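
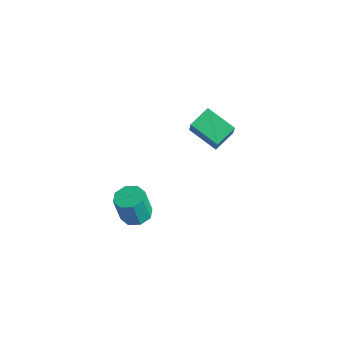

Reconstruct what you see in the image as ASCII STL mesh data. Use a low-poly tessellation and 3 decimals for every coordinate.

solid 
facet normal 0.067 0.212 -0.975
outer loop
vertex 1.645 -2.765 -3.355
vertex 0.951 -3.078 -3.471
vertex 1.208 -2.373 -3.3
endloop
endfacet
facet normal 0.668 0.716 0.202
outer loop
vertex 1.645 -2.765 -3.355
vertex 1.208 -2.373 -3.3
vertex 1.543 -3.088 -1.873
endloop
endfacet
facet normal 0.669 0.716 0.202
outer loop
vertex 1.543 -3.088 -1.873
vertex 1.208 -2.373 -3.3
vertex 1.107 -2.696 -1.818
endloop
endfacet
facet normal -0.067 -0.212 0.975
outer loop
vertex 1.543 -3.088 -1.873
vertex 1.107 -2.696 -1.818
vertex 0.849 -3.402 -1.989
endloop
endfacet
facet normal 0.065 0.213 -0.975
outer loop
vertex 1.208 -2.373 -3.3
vertex 0.951 -3.078 -3.471
vertex 0.621 -2.394 -3.344
endloop
endfacet
facet normal -0.051 0.977 0.209
outer loop
vertex 1.208 -2.373 -3.3
vertex 0.621 -2.394 -3.344
vertex 1.107 -2.696 -1.818
endloop
endfacet
facet normal -0.051 0.976 0.209
outer loop
vertex 1.107 -2.696 -1.818
vertex 0.621 -2.394 -3.344
vertex 0.519 -2.717 -1.863
endloop
endfacet
facet normal -0.067 -0.212 0.975
outer loop
vertex 1.107 -2.696 -1.818
vertex 0.519 -2.717 -1.863
vertex 0.849 -3.402 -1.989
endloop
endfacet
facet normal 0.066 0.213 -0.975
outer loop
vertex 0.621 -2.394 -3.344
vertex 0.951 -3.078 -3.471
vertex 0.227 -2.816 -3.463
endloop
endfacet
facet normal -0.741 0.665 0.094
outer loop
vertex 0.621 -2.394 -3.344
vertex 0.227 -2.816 -3.463
vertex 0.519 -2.717 -1.863
endloop
endfacet
facet normal -0.741 0.665 0.094
outer loop
vertex 0.519 -2.717 -1.863
vertex 0.227 -2.816 -3.463
vertex 0.125 -3.139 -1.982
endloop
endfacet
facet normal -0.068 -0.212 0.975
outer loop
vertex 0.519 -2.717 -1.863
vertex 0.125 -3.139 -1.982
vertex 0.849 -3.402 -1.989
endloop
endfacet
facet normal 0.066 0.213 -0.975
outer loop
vertex 0.227 -2.816 -3.463
vertex 0.951 -3.078 -3.471
vertex 0.257 -3.392 -3.587
endloop
endfacet
facet normal -0.996 -0.035 -0.076
outer loop
vertex 0.227 -2.816 -3.463
vertex 0.257 -3.392 -3.587
vertex 0.125 -3.139 -1.982
endloop
endfacet
facet normal -0.996 -0.036 -0.076
outer loop
vertex 0.125 -3.139 -1.982
vertex 0.257 -3.392 -3.587
vertex 0.155 -3.715 -2.105
endloop
endfacet
facet normal -0.067 -0.212 0.975
outer loop
vertex 0.125 -3.139 -1.982
vertex 0.155 -3.715 -2.105
vertex 0.849 -3.402 -1.989
endloop
endfacet
facet normal 0.067 0.212 -0.975
outer loop
vertex 0.257 -3.392 -3.587
vertex 0.951 -3.078 -3.471
vertex 0.693 -3.784 -3.642
endloop
endfacet
facet normal -0.669 -0.716 -0.202
outer loop
vertex 0.257 -3.392 -3.587
vertex 0.693 -3.784 -3.642
vertex 0.155 -3.715 -2.105
endloop
endfacet
facet normal -0.668 -0.716 -0.202
outer loop
vertex 0.155 -3.715 -2.105
vertex 0.693 -3.784 -3.642
vertex 0.592 -4.107 -2.16
endloop
endfacet
facet normal -0.067 -0.212 0.975
outer loop
vertex 0.155 -3.715 -2.105
vertex 0.592 -4.107 -2.16
vertex 0.849 -3.402 -1.989
endloop
endfacet
facet normal 0.067 0.212 -0.975
outer loop
vertex 0.693 -3.784 -3.642
vertex 0.951 -3.078 -3.471
vertex 1.281 -3.763 -3.597
endloop
endfacet
facet normal 0.051 -0.977 -0.209
outer loop
vertex 0.693 -3.784 -3.642
vertex 1.281 -3.763 -3.597
vertex 0.592 -4.107 -2.16
endloop
endfacet
facet normal 0.051 -0.977 -0.209
outer loop
vertex 0.592 -4.107 -2.16
vertex 1.281 -3.763 -3.597
vertex 1.179 -4.086 -2.116
endloop
endfacet
facet normal -0.065 -0.213 0.975
outer loop
vertex 0.592 -4.107 -2.16
vertex 1.179 -4.086 -2.116
vertex 0.849 -3.402 -1.989
endloop
endfacet
facet normal 0.068 0.212 -0.975
outer loop
vertex 1.281 -3.763 -3.597
vertex 0.951 -3.078 -3.471
vertex 1.675 -3.341 -3.478
endloop
endfacet
facet normal 0.741 -0.665 -0.094
outer loop
vertex 1.281 -3.763 -3.597
vertex 1.675 -3.341 -3.478
vertex 1.179 -4.086 -2.116
endloop
endfacet
facet normal 0.741 -0.665 -0.094
outer loop
vertex 1.179 -4.086 -2.116
vertex 1.675 -3.341 -3.478
vertex 1.573 -3.664 -1.997
endloop
endfacet
facet normal -0.066 -0.213 0.975
outer loop
vertex 1.179 -4.086 -2.116
vertex 1.573 -3.664 -1.997
vertex 0.849 -3.402 -1.989
endloop
endfacet
facet normal 0.067 0.212 -0.975
outer loop
vertex 1.675 -3.341 -3.478
vertex 0.951 -3.078 -3.471
vertex 1.645 -2.765 -3.355
endloop
endfacet
facet normal 0.996 0.036 0.076
outer loop
vertex 1.675 -3.341 -3.478
vertex 1.645 -2.765 -3.355
vertex 1.573 -3.664 -1.997
endloop
endfacet
facet normal 0.996 0.035 0.076
outer loop
vertex 1.573 -3.664 -1.997
vertex 1.645 -2.765 -3.355
vertex 1.543 -3.088 -1.873
endloop
endfacet
facet normal -0.066 -0.213 0.975
outer loop
vertex 1.573 -3.664 -1.997
vertex 1.543 -3.088 -1.873
vertex 0.849 -3.402 -1.989
endloop
endfacet
facet normal -0.497 0.316 -0.808
outer loop
vertex 1.391 0.499 2.497
vertex 2.748 0.996 1.857
vertex 1.537 -0.539 2.001
endloop
endfacet
facet normal -0.859 -0.314 0.405
outer loop
vertex 2.412 -1.096 3.423
vertex 1.391 0.499 2.497
vertex 1.537 -0.539 2.001
endloop
endfacet
facet normal -0.497 0.316 -0.808
outer loop
vertex 1.537 -0.539 2.001
vertex 2.748 0.996 1.857
vertex 2.894 -0.043 1.361
endloop
endfacet
facet normal 0.125 -0.895 -0.428
outer loop
vertex 2.894 -0.043 1.361
vertex 2.412 -1.096 3.423
vertex 1.537 -0.539 2.001
endloop
endfacet
facet normal -0.126 0.895 0.428
outer loop
vertex 1.391 0.499 2.497
vertex 3.623 0.439 3.279
vertex 2.748 0.996 1.857
endloop
endfacet
facet normal -0.858 -0.314 0.405
outer loop
vertex 2.266 -0.057 3.919
vertex 1.391 0.499 2.497
vertex 2.412 -1.096 3.423
endloop
endfacet
facet normal -0.126 0.895 0.427
outer loop
vertex 2.266 -0.057 3.919
vertex 3.623 0.439 3.279
vertex 1.391 0.499 2.497
endloop
endfacet
facet normal 0.859 0.314 -0.405
outer loop
vertex 2.748 0.996 1.857
vertex 3.623 0.439 3.279
vertex 2.894 -0.043 1.361
endloop
endfacet
facet normal 0.126 -0.895 -0.428
outer loop
vertex 3.769 -0.599 2.783
vertex 2.412 -1.096 3.423
vertex 2.894 -0.043 1.361
endloop
endfacet
facet normal 0.858 0.314 -0.405
outer loop
vertex 2.894 -0.043 1.361
vertex 3.623 0.439 3.279
vertex 3.769 -0.599 2.783
endloop
endfacet
facet normal 0.497 -0.316 0.808
outer loop
vertex 3.769 -0.599 2.783
vertex 2.266 -0.057 3.919
vertex 2.412 -1.096 3.423
endloop
endfacet
facet normal 0.497 -0.316 0.808
outer loop
vertex 3.623 0.439 3.279
vertex 2.266 -0.057 3.919
vertex 3.769 -0.599 2.783
endloop
endfacet

endsolid


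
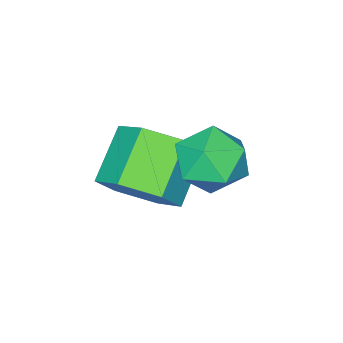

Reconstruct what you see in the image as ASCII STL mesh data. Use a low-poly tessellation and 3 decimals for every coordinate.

solid 
facet normal -0.706 0.212 0.676
outer loop
vertex -1.071 2.047 2.648
vertex -0.463 1.72 3.385
vertex -0.44 2.689 3.105
endloop
endfacet
facet normal -0.749 0.653 0.117
outer loop
vertex -1.071 2.047 2.648
vertex -0.44 2.689 3.105
vertex -0.562 2.728 2.104
endloop
endfacet
facet normal -0.845 0.257 -0.469
outer loop
vertex -1.071 2.047 2.648
vertex -0.562 2.728 2.104
vertex -0.661 1.782 1.765
endloop
endfacet
facet normal -0.862 -0.429 -0.271
outer loop
vertex -1.071 2.047 2.648
vertex -0.661 1.782 1.765
vertex -0.6 1.159 2.557
endloop
endfacet
facet normal -0.775 -0.456 0.437
outer loop
vertex -1.071 2.047 2.648
vertex -0.6 1.159 2.557
vertex -0.463 1.72 3.385
endloop
endfacet
facet normal -0.123 0.991 0.054
outer loop
vertex -0.562 2.728 2.104
vertex -0.44 2.689 3.105
vertex 0.36 2.821 2.503
endloop
endfacet
facet normal -0.053 0.278 0.959
outer loop
vertex -0.44 2.689 3.105
vertex -0.463 1.72 3.385
vertex 0.421 2.198 3.295
endloop
endfacet
facet normal -0.166 -0.803 0.572
outer loop
vertex -0.463 1.72 3.385
vertex -0.6 1.159 2.557
vertex 0.322 1.252 2.956
endloop
endfacet
facet normal -0.306 -0.759 -0.574
outer loop
vertex -0.6 1.159 2.557
vertex -0.661 1.782 1.765
vertex 0.2 1.291 1.955
endloop
endfacet
facet normal -0.280 0.350 -0.894
outer loop
vertex -0.661 1.782 1.765
vertex -0.562 2.728 2.104
vertex 0.223 2.26 1.675
endloop
endfacet
facet normal 0.862 0.429 0.271
outer loop
vertex 0.831 1.933 2.412
vertex 0.36 2.821 2.503
vertex 0.421 2.198 3.295
endloop
endfacet
facet normal 0.845 -0.257 0.469
outer loop
vertex 0.831 1.933 2.412
vertex 0.421 2.198 3.295
vertex 0.322 1.252 2.956
endloop
endfacet
facet normal 0.749 -0.653 -0.117
outer loop
vertex 0.831 1.933 2.412
vertex 0.322 1.252 2.956
vertex 0.2 1.291 1.955
endloop
endfacet
facet normal 0.706 -0.212 -0.676
outer loop
vertex 0.831 1.933 2.412
vertex 0.2 1.291 1.955
vertex 0.223 2.26 1.675
endloop
endfacet
facet normal 0.775 0.456 -0.437
outer loop
vertex 0.831 1.933 2.412
vertex 0.223 2.26 1.675
vertex 0.36 2.821 2.503
endloop
endfacet
facet normal 0.306 0.759 0.574
outer loop
vertex 0.421 2.198 3.295
vertex 0.36 2.821 2.503
vertex -0.44 2.689 3.105
endloop
endfacet
facet normal 0.280 -0.350 0.894
outer loop
vertex 0.322 1.252 2.956
vertex 0.421 2.198 3.295
vertex -0.463 1.72 3.385
endloop
endfacet
facet normal 0.123 -0.991 -0.054
outer loop
vertex 0.2 1.291 1.955
vertex 0.322 1.252 2.956
vertex -0.6 1.159 2.557
endloop
endfacet
facet normal 0.053 -0.278 -0.959
outer loop
vertex 0.223 2.26 1.675
vertex 0.2 1.291 1.955
vertex -0.661 1.782 1.765
endloop
endfacet
facet normal 0.166 0.803 -0.572
outer loop
vertex 0.36 2.821 2.503
vertex 0.223 2.26 1.675
vertex -0.562 2.728 2.104
endloop
endfacet
facet normal 0.752 0.240 -0.613
outer loop
vertex 1.163 0.211 1.398
vertex 0.476 0.203 0.552
vertex 0.639 1.123 1.112
endloop
endfacet
facet normal 0.450 0.492 0.745
outer loop
vertex 1.163 0.211 1.398
vertex 0.639 1.123 1.112
vertex -0.109 -0.194 2.435
endloop
endfacet
facet normal 0.450 0.493 0.745
outer loop
vertex -0.109 -0.194 2.435
vertex 0.639 1.123 1.112
vertex -0.633 0.718 2.148
endloop
endfacet
facet normal -0.753 -0.240 0.613
outer loop
vertex -0.109 -0.194 2.435
vertex -0.633 0.718 2.148
vertex -0.796 -0.203 1.588
endloop
endfacet
facet normal 0.753 0.240 -0.613
outer loop
vertex 0.639 1.123 1.112
vertex 0.476 0.203 0.552
vertex -0.048 1.115 0.265
endloop
endfacet
facet normal -0.191 0.971 0.145
outer loop
vertex 0.639 1.123 1.112
vertex -0.048 1.115 0.265
vertex -0.633 0.718 2.148
endloop
endfacet
facet normal -0.191 0.971 0.145
outer loop
vertex -0.633 0.718 2.148
vertex -0.048 1.115 0.265
vertex -1.32 0.709 1.302
endloop
endfacet
facet normal -0.752 -0.240 0.614
outer loop
vertex -0.633 0.718 2.148
vertex -1.32 0.709 1.302
vertex -0.796 -0.203 1.588
endloop
endfacet
facet normal 0.753 0.240 -0.613
outer loop
vertex -0.048 1.115 0.265
vertex 0.476 0.203 0.552
vertex -0.211 0.194 -0.295
endloop
endfacet
facet normal -0.642 0.478 -0.600
outer loop
vertex -0.048 1.115 0.265
vertex -0.211 0.194 -0.295
vertex -1.32 0.709 1.302
endloop
endfacet
facet normal -0.641 0.479 -0.600
outer loop
vertex -1.32 0.709 1.302
vertex -0.211 0.194 -0.295
vertex -1.483 -0.211 0.742
endloop
endfacet
facet normal -0.752 -0.240 0.613
outer loop
vertex -1.32 0.709 1.302
vertex -1.483 -0.211 0.742
vertex -0.796 -0.203 1.588
endloop
endfacet
facet normal 0.753 0.240 -0.613
outer loop
vertex -0.211 0.194 -0.295
vertex 0.476 0.203 0.552
vertex 0.313 -0.718 -0.008
endloop
endfacet
facet normal -0.450 -0.493 -0.745
outer loop
vertex -0.211 0.194 -0.295
vertex 0.313 -0.718 -0.008
vertex -1.483 -0.211 0.742
endloop
endfacet
facet normal -0.450 -0.492 -0.745
outer loop
vertex -1.483 -0.211 0.742
vertex 0.313 -0.718 -0.008
vertex -0.959 -1.123 1.028
endloop
endfacet
facet normal -0.752 -0.240 0.613
outer loop
vertex -1.483 -0.211 0.742
vertex -0.959 -1.123 1.028
vertex -0.796 -0.203 1.588
endloop
endfacet
facet normal 0.752 0.240 -0.614
outer loop
vertex 0.313 -0.718 -0.008
vertex 0.476 0.203 0.552
vertex 1.0 -0.709 0.838
endloop
endfacet
facet normal 0.191 -0.971 -0.145
outer loop
vertex 0.313 -0.718 -0.008
vertex 1.0 -0.709 0.838
vertex -0.959 -1.123 1.028
endloop
endfacet
facet normal 0.191 -0.971 -0.146
outer loop
vertex -0.959 -1.123 1.028
vertex 1.0 -0.709 0.838
vertex -0.272 -1.115 1.875
endloop
endfacet
facet normal -0.753 -0.240 0.613
outer loop
vertex -0.959 -1.123 1.028
vertex -0.272 -1.115 1.875
vertex -0.796 -0.203 1.588
endloop
endfacet
facet normal 0.752 0.240 -0.613
outer loop
vertex 1.0 -0.709 0.838
vertex 0.476 0.203 0.552
vertex 1.163 0.211 1.398
endloop
endfacet
facet normal 0.642 -0.479 0.600
outer loop
vertex 1.0 -0.709 0.838
vertex 1.163 0.211 1.398
vertex -0.272 -1.115 1.875
endloop
endfacet
facet normal 0.641 -0.478 0.600
outer loop
vertex -0.272 -1.115 1.875
vertex 1.163 0.211 1.398
vertex -0.109 -0.194 2.435
endloop
endfacet
facet normal -0.753 -0.240 0.613
outer loop
vertex -0.272 -1.115 1.875
vertex -0.109 -0.194 2.435
vertex -0.796 -0.203 1.588
endloop
endfacet

endsolid


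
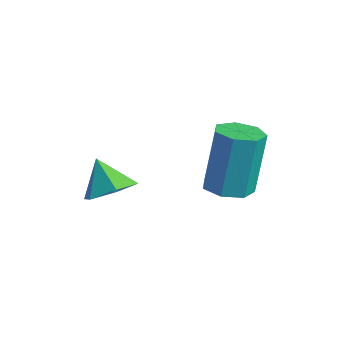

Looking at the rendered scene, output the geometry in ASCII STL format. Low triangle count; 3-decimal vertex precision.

solid 
facet normal 0.071 -0.258 -0.963
outer loop
vertex 2.296 2.438 -0.374
vertex 1.572 2.496 -0.443
vertex 2.081 3.009 -0.543
endloop
endfacet
facet normal 0.938 0.346 -0.025
outer loop
vertex 2.296 2.438 -0.374
vertex 2.081 3.009 -0.543
vertex 2.153 2.966 1.591
endloop
endfacet
facet normal 0.938 0.346 -0.025
outer loop
vertex 2.153 2.966 1.591
vertex 2.081 3.009 -0.543
vertex 1.938 3.537 1.422
endloop
endfacet
facet normal -0.070 0.259 0.963
outer loop
vertex 2.153 2.966 1.591
vertex 1.938 3.537 1.422
vertex 1.428 3.024 1.523
endloop
endfacet
facet normal 0.071 -0.259 -0.963
outer loop
vertex 2.081 3.009 -0.543
vertex 1.572 2.496 -0.443
vertex 1.482 3.194 -0.637
endloop
endfacet
facet normal 0.320 0.921 -0.224
outer loop
vertex 2.081 3.009 -0.543
vertex 1.482 3.194 -0.637
vertex 1.938 3.537 1.422
endloop
endfacet
facet normal 0.319 0.921 -0.224
outer loop
vertex 1.938 3.537 1.422
vertex 1.482 3.194 -0.637
vertex 1.339 3.722 1.329
endloop
endfacet
facet normal -0.070 0.259 0.963
outer loop
vertex 1.938 3.537 1.422
vertex 1.339 3.722 1.329
vertex 1.428 3.024 1.523
endloop
endfacet
facet normal 0.070 -0.259 -0.963
outer loop
vertex 1.482 3.194 -0.637
vertex 1.572 2.496 -0.443
vertex 0.951 2.853 -0.584
endloop
endfacet
facet normal -0.540 0.802 -0.255
outer loop
vertex 1.482 3.194 -0.637
vertex 0.951 2.853 -0.584
vertex 1.339 3.722 1.329
endloop
endfacet
facet normal -0.539 0.803 -0.255
outer loop
vertex 1.339 3.722 1.329
vertex 0.951 2.853 -0.584
vertex 0.807 3.381 1.381
endloop
endfacet
facet normal -0.072 0.259 0.963
outer loop
vertex 1.339 3.722 1.329
vertex 0.807 3.381 1.381
vertex 1.428 3.024 1.523
endloop
endfacet
facet normal 0.070 -0.259 -0.963
outer loop
vertex 0.951 2.853 -0.584
vertex 1.572 2.496 -0.443
vertex 0.887 2.244 -0.425
endloop
endfacet
facet normal -0.992 0.080 -0.094
outer loop
vertex 0.951 2.853 -0.584
vertex 0.887 2.244 -0.425
vertex 0.807 3.381 1.381
endloop
endfacet
facet normal -0.993 0.078 -0.093
outer loop
vertex 0.807 3.381 1.381
vertex 0.887 2.244 -0.425
vertex 0.744 2.771 1.54
endloop
endfacet
facet normal -0.072 0.259 0.963
outer loop
vertex 0.807 3.381 1.381
vertex 0.744 2.771 1.54
vertex 1.428 3.024 1.523
endloop
endfacet
facet normal 0.070 -0.259 -0.963
outer loop
vertex 0.887 2.244 -0.425
vertex 1.572 2.496 -0.443
vertex 1.339 1.824 -0.279
endloop
endfacet
facet normal -0.698 -0.703 0.138
outer loop
vertex 0.887 2.244 -0.425
vertex 1.339 1.824 -0.279
vertex 0.744 2.771 1.54
endloop
endfacet
facet normal -0.698 -0.703 0.138
outer loop
vertex 0.744 2.771 1.54
vertex 1.339 1.824 -0.279
vertex 1.195 2.352 1.686
endloop
endfacet
facet normal -0.072 0.259 0.963
outer loop
vertex 0.744 2.771 1.54
vertex 1.195 2.352 1.686
vertex 1.428 3.024 1.523
endloop
endfacet
facet normal 0.069 -0.259 -0.963
outer loop
vertex 1.339 1.824 -0.279
vertex 1.572 2.496 -0.443
vertex 1.966 1.91 -0.257
endloop
endfacet
facet normal 0.122 -0.956 0.266
outer loop
vertex 1.339 1.824 -0.279
vertex 1.966 1.91 -0.257
vertex 1.195 2.352 1.686
endloop
endfacet
facet normal 0.121 -0.956 0.266
outer loop
vertex 1.195 2.352 1.686
vertex 1.966 1.91 -0.257
vertex 1.822 2.438 1.709
endloop
endfacet
facet normal -0.071 0.258 0.963
outer loop
vertex 1.195 2.352 1.686
vertex 1.822 2.438 1.709
vertex 1.428 3.024 1.523
endloop
endfacet
facet normal 0.071 -0.258 -0.964
outer loop
vertex 1.966 1.91 -0.257
vertex 1.572 2.496 -0.443
vertex 2.296 2.438 -0.374
endloop
endfacet
facet normal 0.851 -0.489 0.194
outer loop
vertex 1.966 1.91 -0.257
vertex 2.296 2.438 -0.374
vertex 1.822 2.438 1.709
endloop
endfacet
facet normal 0.850 -0.490 0.193
outer loop
vertex 1.822 2.438 1.709
vertex 2.296 2.438 -0.374
vertex 2.153 2.966 1.591
endloop
endfacet
facet normal -0.070 0.259 0.963
outer loop
vertex 1.822 2.438 1.709
vertex 2.153 2.966 1.591
vertex 1.428 3.024 1.523
endloop
endfacet
facet normal 0.613 -0.037 -0.789
outer loop
vertex 0.247 -0.206 -0.063
vertex -0.357 0.038 -0.544
vertex 0.127 0.585 -0.193
endloop
endfacet
facet normal 0.343 0.203 0.917
outer loop
vertex 0.247 -0.206 -0.063
vertex 0.127 0.585 -0.193
vertex -1.063 0.082 0.364
endloop
endfacet
facet normal 0.613 -0.037 -0.789
outer loop
vertex 0.127 0.585 -0.193
vertex -0.357 0.038 -0.544
vertex -0.477 0.829 -0.674
endloop
endfacet
facet normal -0.097 0.833 0.545
outer loop
vertex 0.127 0.585 -0.193
vertex -0.477 0.829 -0.674
vertex -1.063 0.082 0.364
endloop
endfacet
facet normal 0.613 -0.037 -0.789
outer loop
vertex -0.477 0.829 -0.674
vertex -0.357 0.038 -0.544
vertex -0.962 0.282 -1.025
endloop
endfacet
facet normal -0.760 0.649 0.038
outer loop
vertex -0.477 0.829 -0.674
vertex -0.962 0.282 -1.025
vertex -1.063 0.082 0.364
endloop
endfacet
facet normal 0.612 -0.038 -0.790
outer loop
vertex -0.962 0.282 -1.025
vertex -0.357 0.038 -0.544
vertex -0.842 -0.508 -0.894
endloop
endfacet
facet normal -0.982 -0.165 -0.095
outer loop
vertex -0.962 0.282 -1.025
vertex -0.842 -0.508 -0.894
vertex -1.063 0.082 0.364
endloop
endfacet
facet normal 0.613 -0.039 -0.789
outer loop
vertex -0.842 -0.508 -0.894
vertex -0.357 0.038 -0.544
vertex -0.238 -0.752 -0.413
endloop
endfacet
facet normal -0.541 -0.794 0.277
outer loop
vertex -0.842 -0.508 -0.894
vertex -0.238 -0.752 -0.413
vertex -1.063 0.082 0.364
endloop
endfacet
facet normal 0.613 -0.039 -0.789
outer loop
vertex -0.238 -0.752 -0.413
vertex -0.357 0.038 -0.544
vertex 0.247 -0.206 -0.063
endloop
endfacet
facet normal 0.121 -0.610 0.783
outer loop
vertex -0.238 -0.752 -0.413
vertex 0.247 -0.206 -0.063
vertex -1.063 0.082 0.364
endloop
endfacet

endsolid


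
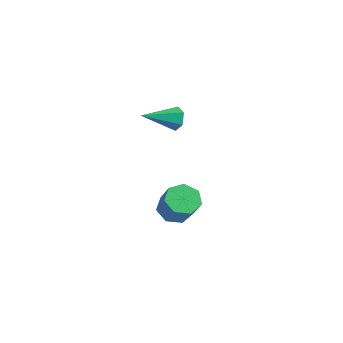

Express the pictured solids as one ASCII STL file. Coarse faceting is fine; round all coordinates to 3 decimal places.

solid 
facet normal -0.576 0.198 -0.793
outer loop
vertex 3.605 -0.466 0.478
vertex 2.874 -0.31 1.048
vertex 3.515 0.303 0.735
endloop
endfacet
facet normal 0.810 0.269 -0.521
outer loop
vertex 3.605 -0.466 0.478
vertex 3.515 0.303 0.735
vertex 4.596 -0.807 1.841
endloop
endfacet
facet normal 0.810 0.269 -0.522
outer loop
vertex 4.596 -0.807 1.841
vertex 3.515 0.303 0.735
vertex 4.507 -0.038 2.099
endloop
endfacet
facet normal 0.577 -0.199 0.792
outer loop
vertex 4.596 -0.807 1.841
vertex 4.507 -0.038 2.099
vertex 3.866 -0.65 2.412
endloop
endfacet
facet normal -0.577 0.198 -0.793
outer loop
vertex 3.515 0.303 0.735
vertex 2.874 -0.31 1.048
vertex 2.943 0.61 1.228
endloop
endfacet
facet normal 0.418 0.905 -0.078
outer loop
vertex 3.515 0.303 0.735
vertex 2.943 0.61 1.228
vertex 4.507 -0.038 2.099
endloop
endfacet
facet normal 0.419 0.905 -0.079
outer loop
vertex 4.507 -0.038 2.099
vertex 2.943 0.61 1.228
vertex 3.934 0.27 2.592
endloop
endfacet
facet normal 0.576 -0.198 0.793
outer loop
vertex 4.507 -0.038 2.099
vertex 3.934 0.27 2.592
vertex 3.866 -0.65 2.412
endloop
endfacet
facet normal -0.577 0.198 -0.792
outer loop
vertex 2.943 0.61 1.228
vertex 2.874 -0.31 1.048
vertex 2.319 0.225 1.586
endloop
endfacet
facet normal -0.287 0.859 0.423
outer loop
vertex 2.943 0.61 1.228
vertex 2.319 0.225 1.586
vertex 3.934 0.27 2.592
endloop
endfacet
facet normal -0.288 0.859 0.423
outer loop
vertex 3.934 0.27 2.592
vertex 2.319 0.225 1.586
vertex 3.31 -0.115 2.949
endloop
endfacet
facet normal 0.576 -0.198 0.793
outer loop
vertex 3.934 0.27 2.592
vertex 3.31 -0.115 2.949
vertex 3.866 -0.65 2.412
endloop
endfacet
facet normal -0.576 0.199 -0.793
outer loop
vertex 2.319 0.225 1.586
vertex 2.874 -0.31 1.048
vertex 2.113 -0.563 1.538
endloop
endfacet
facet normal -0.777 0.166 0.607
outer loop
vertex 2.319 0.225 1.586
vertex 2.113 -0.563 1.538
vertex 3.31 -0.115 2.949
endloop
endfacet
facet normal -0.777 0.166 0.607
outer loop
vertex 3.31 -0.115 2.949
vertex 2.113 -0.563 1.538
vertex 3.105 -0.903 2.902
endloop
endfacet
facet normal 0.576 -0.197 0.793
outer loop
vertex 3.31 -0.115 2.949
vertex 3.105 -0.903 2.902
vertex 3.866 -0.65 2.412
endloop
endfacet
facet normal -0.576 0.197 -0.793
outer loop
vertex 2.113 -0.563 1.538
vertex 2.874 -0.31 1.048
vertex 2.481 -1.16 1.122
endloop
endfacet
facet normal -0.681 -0.652 0.333
outer loop
vertex 2.113 -0.563 1.538
vertex 2.481 -1.16 1.122
vertex 3.105 -0.903 2.902
endloop
endfacet
facet normal -0.682 -0.651 0.333
outer loop
vertex 3.105 -0.903 2.902
vertex 2.481 -1.16 1.122
vertex 3.472 -1.501 2.486
endloop
endfacet
facet normal 0.576 -0.198 0.793
outer loop
vertex 3.105 -0.903 2.902
vertex 3.472 -1.501 2.486
vertex 3.866 -0.65 2.412
endloop
endfacet
facet normal -0.577 0.198 -0.792
outer loop
vertex 2.481 -1.16 1.122
vertex 2.874 -0.31 1.048
vertex 3.144 -1.117 0.65
endloop
endfacet
facet normal -0.073 -0.979 -0.192
outer loop
vertex 2.481 -1.16 1.122
vertex 3.144 -1.117 0.65
vertex 3.472 -1.501 2.486
endloop
endfacet
facet normal -0.073 -0.979 -0.192
outer loop
vertex 3.472 -1.501 2.486
vertex 3.144 -1.117 0.65
vertex 4.136 -1.458 2.014
endloop
endfacet
facet normal 0.576 -0.198 0.793
outer loop
vertex 3.472 -1.501 2.486
vertex 4.136 -1.458 2.014
vertex 3.866 -0.65 2.412
endloop
endfacet
facet normal -0.576 0.198 -0.793
outer loop
vertex 3.144 -1.117 0.65
vertex 2.874 -0.31 1.048
vertex 3.605 -0.466 0.478
endloop
endfacet
facet normal 0.591 -0.569 -0.572
outer loop
vertex 3.144 -1.117 0.65
vertex 3.605 -0.466 0.478
vertex 4.136 -1.458 2.014
endloop
endfacet
facet normal 0.591 -0.569 -0.572
outer loop
vertex 4.136 -1.458 2.014
vertex 3.605 -0.466 0.478
vertex 4.596 -0.807 1.841
endloop
endfacet
facet normal 0.577 -0.197 0.792
outer loop
vertex 4.136 -1.458 2.014
vertex 4.596 -0.807 1.841
vertex 3.866 -0.65 2.412
endloop
endfacet
facet normal 0.320 0.888 -0.331
outer loop
vertex -2.543 4.991 3.06
vertex -2.984 4.912 2.422
vertex -3.276 5.255 3.059
endloop
endfacet
facet normal 0.008 0.025 1.000
outer loop
vertex -2.543 4.991 3.06
vertex -3.276 5.255 3.059
vertex -3.656 3.048 3.118
endloop
endfacet
facet normal 0.320 0.888 -0.331
outer loop
vertex -3.276 5.255 3.059
vertex -2.984 4.912 2.422
vertex -3.718 5.176 2.421
endloop
endfacet
facet normal -0.821 0.156 0.549
outer loop
vertex -3.276 5.255 3.059
vertex -3.718 5.176 2.421
vertex -3.656 3.048 3.118
endloop
endfacet
facet normal 0.320 0.888 -0.331
outer loop
vertex -3.718 5.176 2.421
vertex -2.984 4.912 2.422
vertex -3.426 4.833 1.784
endloop
endfacet
facet normal -0.927 -0.141 -0.349
outer loop
vertex -3.718 5.176 2.421
vertex -3.426 4.833 1.784
vertex -3.656 3.048 3.118
endloop
endfacet
facet normal 0.320 0.887 -0.332
outer loop
vertex -3.426 4.833 1.784
vertex -2.984 4.912 2.422
vertex -2.692 4.569 1.786
endloop
endfacet
facet normal -0.203 -0.569 -0.797
outer loop
vertex -3.426 4.833 1.784
vertex -2.692 4.569 1.786
vertex -3.656 3.048 3.118
endloop
endfacet
facet normal 0.320 0.887 -0.332
outer loop
vertex -2.692 4.569 1.786
vertex -2.984 4.912 2.422
vertex -2.25 4.648 2.424
endloop
endfacet
facet normal 0.625 -0.700 -0.346
outer loop
vertex -2.692 4.569 1.786
vertex -2.25 4.648 2.424
vertex -3.656 3.048 3.118
endloop
endfacet
facet normal 0.320 0.888 -0.331
outer loop
vertex -2.25 4.648 2.424
vertex -2.984 4.912 2.422
vertex -2.543 4.991 3.06
endloop
endfacet
facet normal 0.730 -0.402 0.553
outer loop
vertex -2.25 4.648 2.424
vertex -2.543 4.991 3.06
vertex -3.656 3.048 3.118
endloop
endfacet

endsolid


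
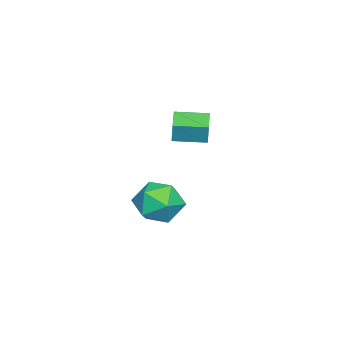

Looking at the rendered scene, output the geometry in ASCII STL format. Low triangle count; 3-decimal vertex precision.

solid 
facet normal -0.926 -0.308 0.219
outer loop
vertex -2.794 -3.423 1.972
vertex -3.249 -2.101 1.905
vertex -2.976 -3.533 1.046
endloop
endfacet
facet normal 0.325 -0.944 0.048
outer loop
vertex -1.911 -3.179 0.795
vertex -2.794 -3.423 1.972
vertex -2.976 -3.533 1.046
endloop
endfacet
facet normal -0.926 -0.308 0.219
outer loop
vertex -2.976 -3.533 1.046
vertex -3.249 -2.101 1.905
vertex -3.431 -2.211 0.979
endloop
endfacet
facet normal -0.191 -0.115 -0.975
outer loop
vertex -3.431 -2.211 0.979
vertex -1.911 -3.179 0.795
vertex -2.976 -3.533 1.046
endloop
endfacet
facet normal 0.191 0.115 0.975
outer loop
vertex -2.794 -3.423 1.972
vertex -2.184 -1.747 1.654
vertex -3.249 -2.101 1.905
endloop
endfacet
facet normal 0.325 -0.944 0.048
outer loop
vertex -1.729 -3.069 1.721
vertex -2.794 -3.423 1.972
vertex -1.911 -3.179 0.795
endloop
endfacet
facet normal 0.191 0.115 0.975
outer loop
vertex -1.729 -3.069 1.721
vertex -2.184 -1.747 1.654
vertex -2.794 -3.423 1.972
endloop
endfacet
facet normal -0.325 0.944 -0.048
outer loop
vertex -3.249 -2.101 1.905
vertex -2.184 -1.747 1.654
vertex -3.431 -2.211 0.979
endloop
endfacet
facet normal -0.191 -0.115 -0.975
outer loop
vertex -2.366 -1.857 0.728
vertex -1.911 -3.179 0.795
vertex -3.431 -2.211 0.979
endloop
endfacet
facet normal -0.325 0.944 -0.048
outer loop
vertex -3.431 -2.211 0.979
vertex -2.184 -1.747 1.654
vertex -2.366 -1.857 0.728
endloop
endfacet
facet normal 0.926 0.308 -0.219
outer loop
vertex -2.366 -1.857 0.728
vertex -1.729 -3.069 1.721
vertex -1.911 -3.179 0.795
endloop
endfacet
facet normal 0.926 0.308 -0.219
outer loop
vertex -2.184 -1.747 1.654
vertex -1.729 -3.069 1.721
vertex -2.366 -1.857 0.728
endloop
endfacet
facet normal -0.726 0.655 -0.210
outer loop
vertex 1.357 -1.864 -1.221
vertex 1.013 -1.916 -0.195
vertex 1.757 -1.183 -0.48
endloop
endfacet
facet normal -0.155 0.768 -0.622
outer loop
vertex 1.357 -1.864 -1.221
vertex 1.757 -1.183 -0.48
vertex 2.416 -1.64 -1.208
endloop
endfacet
facet normal -0.023 0.167 -0.986
outer loop
vertex 1.357 -1.864 -1.221
vertex 2.416 -1.64 -1.208
vertex 2.08 -2.656 -1.372
endloop
endfacet
facet normal -0.513 -0.317 -0.798
outer loop
vertex 1.357 -1.864 -1.221
vertex 2.08 -2.656 -1.372
vertex 1.213 -2.827 -0.746
endloop
endfacet
facet normal -0.948 -0.015 -0.319
outer loop
vertex 1.357 -1.864 -1.221
vertex 1.213 -2.827 -0.746
vertex 1.013 -1.916 -0.195
endloop
endfacet
facet normal 0.403 0.894 -0.196
outer loop
vertex 2.416 -1.64 -1.208
vertex 1.757 -1.183 -0.48
vertex 2.727 -1.553 -0.174
endloop
endfacet
facet normal -0.521 0.712 0.471
outer loop
vertex 1.757 -1.183 -0.48
vertex 1.013 -1.916 -0.195
vertex 1.86 -1.724 0.452
endloop
endfacet
facet normal -0.880 -0.372 0.296
outer loop
vertex 1.013 -1.916 -0.195
vertex 1.213 -2.827 -0.746
vertex 1.524 -2.74 0.288
endloop
endfacet
facet normal -0.177 -0.860 -0.479
outer loop
vertex 1.213 -2.827 -0.746
vertex 2.08 -2.656 -1.372
vertex 2.183 -3.197 -0.44
endloop
endfacet
facet normal 0.616 -0.077 -0.784
outer loop
vertex 2.08 -2.656 -1.372
vertex 2.416 -1.64 -1.208
vertex 2.927 -2.464 -0.725
endloop
endfacet
facet normal 0.513 0.317 0.798
outer loop
vertex 2.583 -2.516 0.301
vertex 2.727 -1.553 -0.174
vertex 1.86 -1.724 0.452
endloop
endfacet
facet normal 0.023 -0.167 0.986
outer loop
vertex 2.583 -2.516 0.301
vertex 1.86 -1.724 0.452
vertex 1.524 -2.74 0.288
endloop
endfacet
facet normal 0.155 -0.768 0.622
outer loop
vertex 2.583 -2.516 0.301
vertex 1.524 -2.74 0.288
vertex 2.183 -3.197 -0.44
endloop
endfacet
facet normal 0.726 -0.655 0.210
outer loop
vertex 2.583 -2.516 0.301
vertex 2.183 -3.197 -0.44
vertex 2.927 -2.464 -0.725
endloop
endfacet
facet normal 0.948 0.015 0.319
outer loop
vertex 2.583 -2.516 0.301
vertex 2.927 -2.464 -0.725
vertex 2.727 -1.553 -0.174
endloop
endfacet
facet normal 0.177 0.860 0.479
outer loop
vertex 1.86 -1.724 0.452
vertex 2.727 -1.553 -0.174
vertex 1.757 -1.183 -0.48
endloop
endfacet
facet normal -0.616 0.077 0.784
outer loop
vertex 1.524 -2.74 0.288
vertex 1.86 -1.724 0.452
vertex 1.013 -1.916 -0.195
endloop
endfacet
facet normal -0.403 -0.894 0.196
outer loop
vertex 2.183 -3.197 -0.44
vertex 1.524 -2.74 0.288
vertex 1.213 -2.827 -0.746
endloop
endfacet
facet normal 0.521 -0.712 -0.471
outer loop
vertex 2.927 -2.464 -0.725
vertex 2.183 -3.197 -0.44
vertex 2.08 -2.656 -1.372
endloop
endfacet
facet normal 0.880 0.372 -0.296
outer loop
vertex 2.727 -1.553 -0.174
vertex 2.927 -2.464 -0.725
vertex 2.416 -1.64 -1.208
endloop
endfacet

endsolid


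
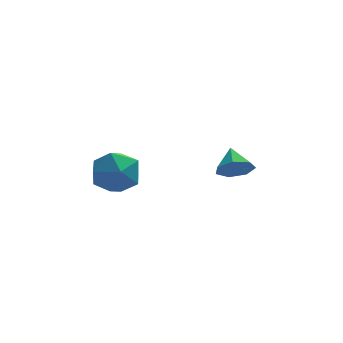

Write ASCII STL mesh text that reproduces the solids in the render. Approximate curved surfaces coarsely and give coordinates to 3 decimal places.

solid 
facet normal -0.735 0.057 0.675
outer loop
vertex -2.438 1.072 0.991
vertex -2.507 -0.114 1.016
vertex -1.778 0.455 1.762
endloop
endfacet
facet normal -0.289 0.611 0.737
outer loop
vertex -2.438 1.072 0.991
vertex -1.778 0.455 1.762
vertex -1.306 1.378 1.182
endloop
endfacet
facet normal -0.277 0.954 0.111
outer loop
vertex -2.438 1.072 0.991
vertex -1.306 1.378 1.182
vertex -1.743 1.38 0.077
endloop
endfacet
facet normal -0.715 0.613 -0.337
outer loop
vertex -2.438 1.072 0.991
vertex -1.743 1.38 0.077
vertex -2.485 0.458 -0.026
endloop
endfacet
facet normal -0.998 0.058 0.011
outer loop
vertex -2.438 1.072 0.991
vertex -2.485 0.458 -0.026
vertex -2.507 -0.114 1.016
endloop
endfacet
facet normal 0.364 0.355 0.861
outer loop
vertex -1.306 1.378 1.182
vertex -1.778 0.455 1.762
vertex -0.675 0.382 1.326
endloop
endfacet
facet normal -0.356 -0.542 0.761
outer loop
vertex -1.778 0.455 1.762
vertex -2.507 -0.114 1.016
vertex -1.417 -0.54 1.223
endloop
endfacet
facet normal -0.781 -0.540 -0.313
outer loop
vertex -2.507 -0.114 1.016
vertex -2.485 0.458 -0.026
vertex -1.854 -0.538 0.118
endloop
endfacet
facet normal -0.323 0.358 -0.876
outer loop
vertex -2.485 0.458 -0.026
vertex -1.743 1.38 0.077
vertex -1.382 0.385 -0.462
endloop
endfacet
facet normal 0.385 0.911 -0.150
outer loop
vertex -1.743 1.38 0.077
vertex -1.306 1.378 1.182
vertex -0.653 0.954 0.284
endloop
endfacet
facet normal 0.715 -0.613 0.337
outer loop
vertex -0.722 -0.232 0.309
vertex -0.675 0.382 1.326
vertex -1.417 -0.54 1.223
endloop
endfacet
facet normal 0.277 -0.954 -0.111
outer loop
vertex -0.722 -0.232 0.309
vertex -1.417 -0.54 1.223
vertex -1.854 -0.538 0.118
endloop
endfacet
facet normal 0.289 -0.611 -0.737
outer loop
vertex -0.722 -0.232 0.309
vertex -1.854 -0.538 0.118
vertex -1.382 0.385 -0.462
endloop
endfacet
facet normal 0.735 -0.057 -0.675
outer loop
vertex -0.722 -0.232 0.309
vertex -1.382 0.385 -0.462
vertex -0.653 0.954 0.284
endloop
endfacet
facet normal 0.998 -0.058 -0.011
outer loop
vertex -0.722 -0.232 0.309
vertex -0.653 0.954 0.284
vertex -0.675 0.382 1.326
endloop
endfacet
facet normal 0.323 -0.358 0.876
outer loop
vertex -1.417 -0.54 1.223
vertex -0.675 0.382 1.326
vertex -1.778 0.455 1.762
endloop
endfacet
facet normal -0.385 -0.911 0.150
outer loop
vertex -1.854 -0.538 0.118
vertex -1.417 -0.54 1.223
vertex -2.507 -0.114 1.016
endloop
endfacet
facet normal -0.364 -0.355 -0.861
outer loop
vertex -1.382 0.385 -0.462
vertex -1.854 -0.538 0.118
vertex -2.485 0.458 -0.026
endloop
endfacet
facet normal 0.356 0.542 -0.761
outer loop
vertex -0.653 0.954 0.284
vertex -1.382 0.385 -0.462
vertex -1.743 1.38 0.077
endloop
endfacet
facet normal 0.781 0.540 0.313
outer loop
vertex -0.675 0.382 1.326
vertex -0.653 0.954 0.284
vertex -1.306 1.378 1.182
endloop
endfacet
facet normal 0.078 -0.837 -0.542
outer loop
vertex 4.058 2.473 -0.132
vertex 3.49 2.8 -0.719
vertex 4.367 2.872 -0.704
endloop
endfacet
facet normal 0.735 0.301 0.607
outer loop
vertex 4.058 2.473 -0.132
vertex 4.367 2.872 -0.704
vertex 3.39 3.88 -0.021
endloop
endfacet
facet normal 0.078 -0.836 -0.542
outer loop
vertex 4.367 2.872 -0.704
vertex 3.49 2.8 -0.719
vertex 4.016 3.218 -1.288
endloop
endfacet
facet normal 0.713 0.701 -0.014
outer loop
vertex 4.367 2.872 -0.704
vertex 4.016 3.218 -1.288
vertex 3.39 3.88 -0.021
endloop
endfacet
facet normal 0.079 -0.837 -0.541
outer loop
vertex 4.016 3.218 -1.288
vertex 3.49 2.8 -0.719
vertex 3.269 3.248 -1.444
endloop
endfacet
facet normal 0.122 0.903 -0.412
outer loop
vertex 4.016 3.218 -1.288
vertex 3.269 3.248 -1.444
vertex 3.39 3.88 -0.021
endloop
endfacet
facet normal 0.078 -0.837 -0.541
outer loop
vertex 3.269 3.248 -1.444
vertex 3.49 2.8 -0.719
vertex 2.689 2.942 -1.054
endloop
endfacet
facet normal -0.590 0.755 -0.285
outer loop
vertex 3.269 3.248 -1.444
vertex 2.689 2.942 -1.054
vertex 3.39 3.88 -0.021
endloop
endfacet
facet normal 0.078 -0.837 -0.542
outer loop
vertex 2.689 2.942 -1.054
vertex 3.49 2.8 -0.719
vertex 2.712 2.528 -0.412
endloop
endfacet
facet normal -0.890 0.368 0.269
outer loop
vertex 2.689 2.942 -1.054
vertex 2.712 2.528 -0.412
vertex 3.39 3.88 -0.021
endloop
endfacet
facet normal 0.079 -0.837 -0.542
outer loop
vertex 2.712 2.528 -0.412
vertex 3.49 2.8 -0.719
vertex 3.321 2.32 -0.002
endloop
endfacet
facet normal -0.550 0.034 0.834
outer loop
vertex 2.712 2.528 -0.412
vertex 3.321 2.32 -0.002
vertex 3.39 3.88 -0.021
endloop
endfacet
facet normal 0.078 -0.837 -0.542
outer loop
vertex 3.321 2.32 -0.002
vertex 3.49 2.8 -0.719
vertex 4.058 2.473 -0.132
endloop
endfacet
facet normal 0.173 0.004 0.985
outer loop
vertex 3.321 2.32 -0.002
vertex 4.058 2.473 -0.132
vertex 3.39 3.88 -0.021
endloop
endfacet

endsolid


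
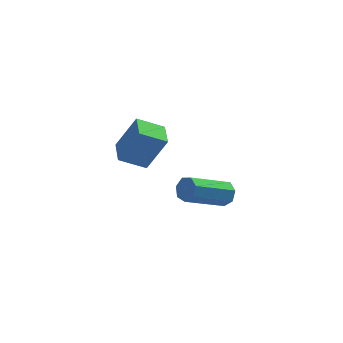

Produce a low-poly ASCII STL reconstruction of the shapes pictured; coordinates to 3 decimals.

solid 
facet normal 0.811 0.162 -0.562
outer loop
vertex 4.022 2.962 -0.792
vertex 3.731 3.218 -1.138
vertex 3.981 3.406 -0.723
endloop
endfacet
facet normal 0.578 -0.073 0.813
outer loop
vertex 4.022 2.962 -0.792
vertex 3.981 3.406 -0.723
vertex 2.441 2.645 0.304
endloop
endfacet
facet normal 0.579 -0.075 0.812
outer loop
vertex 2.441 2.645 0.304
vertex 3.981 3.406 -0.723
vertex 2.4 3.089 0.374
endloop
endfacet
facet normal -0.810 -0.164 0.563
outer loop
vertex 2.441 2.645 0.304
vertex 2.4 3.089 0.374
vertex 2.149 2.902 -0.042
endloop
endfacet
facet normal 0.811 0.162 -0.562
outer loop
vertex 3.981 3.406 -0.723
vertex 3.731 3.218 -1.138
vertex 3.752 3.709 -0.966
endloop
endfacet
facet normal 0.290 0.723 0.627
outer loop
vertex 3.981 3.406 -0.723
vertex 3.752 3.709 -0.966
vertex 2.4 3.089 0.374
endloop
endfacet
facet normal 0.289 0.724 0.626
outer loop
vertex 2.4 3.089 0.374
vertex 3.752 3.709 -0.966
vertex 2.17 3.392 0.13
endloop
endfacet
facet normal -0.811 -0.163 0.562
outer loop
vertex 2.4 3.089 0.374
vertex 2.17 3.392 0.13
vertex 2.149 2.902 -0.042
endloop
endfacet
facet normal 0.810 0.163 -0.563
outer loop
vertex 3.752 3.709 -0.966
vertex 3.731 3.218 -1.138
vertex 3.506 3.642 -1.339
endloop
endfacet
facet normal -0.217 0.976 -0.032
outer loop
vertex 3.752 3.709 -0.966
vertex 3.506 3.642 -1.339
vertex 2.17 3.392 0.13
endloop
endfacet
facet normal -0.218 0.975 -0.032
outer loop
vertex 2.17 3.392 0.13
vertex 3.506 3.642 -1.339
vertex 1.925 3.325 -0.243
endloop
endfacet
facet normal -0.811 -0.162 0.562
outer loop
vertex 2.17 3.392 0.13
vertex 1.925 3.325 -0.243
vertex 2.149 2.902 -0.042
endloop
endfacet
facet normal 0.811 0.164 -0.562
outer loop
vertex 3.506 3.642 -1.339
vertex 3.731 3.218 -1.138
vertex 3.43 3.257 -1.561
endloop
endfacet
facet normal -0.560 0.494 -0.665
outer loop
vertex 3.506 3.642 -1.339
vertex 3.43 3.257 -1.561
vertex 1.925 3.325 -0.243
endloop
endfacet
facet normal -0.561 0.493 -0.666
outer loop
vertex 1.925 3.325 -0.243
vertex 3.43 3.257 -1.561
vertex 1.849 2.94 -0.464
endloop
endfacet
facet normal -0.811 -0.162 0.562
outer loop
vertex 1.925 3.325 -0.243
vertex 1.849 2.94 -0.464
vertex 2.149 2.902 -0.042
endloop
endfacet
facet normal 0.811 0.162 -0.562
outer loop
vertex 3.43 3.257 -1.561
vertex 3.731 3.218 -1.138
vertex 3.58 2.842 -1.464
endloop
endfacet
facet normal -0.482 -0.361 -0.799
outer loop
vertex 3.43 3.257 -1.561
vertex 3.58 2.842 -1.464
vertex 1.849 2.94 -0.464
endloop
endfacet
facet normal -0.482 -0.359 -0.799
outer loop
vertex 1.849 2.94 -0.464
vertex 3.58 2.842 -1.464
vertex 1.999 2.525 -0.368
endloop
endfacet
facet normal -0.811 -0.163 0.562
outer loop
vertex 1.849 2.94 -0.464
vertex 1.999 2.525 -0.368
vertex 2.149 2.902 -0.042
endloop
endfacet
facet normal 0.811 0.161 -0.562
outer loop
vertex 3.58 2.842 -1.464
vertex 3.731 3.218 -1.138
vertex 3.843 2.711 -1.122
endloop
endfacet
facet normal -0.040 -0.943 -0.330
outer loop
vertex 3.58 2.842 -1.464
vertex 3.843 2.711 -1.122
vertex 1.999 2.525 -0.368
endloop
endfacet
facet normal -0.040 -0.943 -0.330
outer loop
vertex 1.999 2.525 -0.368
vertex 3.843 2.711 -1.122
vertex 2.262 2.394 -0.026
endloop
endfacet
facet normal -0.811 -0.163 0.562
outer loop
vertex 1.999 2.525 -0.368
vertex 2.262 2.394 -0.026
vertex 2.149 2.902 -0.042
endloop
endfacet
facet normal 0.811 0.161 -0.563
outer loop
vertex 3.843 2.711 -1.122
vertex 3.731 3.218 -1.138
vertex 4.022 2.962 -0.792
endloop
endfacet
facet normal 0.431 -0.815 0.386
outer loop
vertex 3.843 2.711 -1.122
vertex 4.022 2.962 -0.792
vertex 2.262 2.394 -0.026
endloop
endfacet
facet normal 0.431 -0.815 0.386
outer loop
vertex 2.262 2.394 -0.026
vertex 4.022 2.962 -0.792
vertex 2.441 2.645 0.304
endloop
endfacet
facet normal -0.810 -0.162 0.563
outer loop
vertex 2.262 2.394 -0.026
vertex 2.441 2.645 0.304
vertex 2.149 2.902 -0.042
endloop
endfacet
facet normal -0.850 0.188 0.492
outer loop
vertex 0.331 2.346 4.278
vertex 0.491 3.25 4.209
vertex -0.415 2.379 2.977
endloop
endfacet
facet normal -0.174 -0.982 0.075
outer loop
vertex 0.529 2.17 2.431
vertex 0.331 2.346 4.278
vertex -0.415 2.379 2.977
endloop
endfacet
facet normal -0.850 0.189 0.492
outer loop
vertex -0.415 2.379 2.977
vertex 0.491 3.25 4.209
vertex -0.254 3.283 2.908
endloop
endfacet
facet normal -0.497 0.022 -0.868
outer loop
vertex -0.254 3.283 2.908
vertex 0.529 2.17 2.431
vertex -0.415 2.379 2.977
endloop
endfacet
facet normal 0.497 -0.022 0.868
outer loop
vertex 0.331 2.346 4.278
vertex 1.435 3.041 3.663
vertex 0.491 3.25 4.209
endloop
endfacet
facet normal -0.174 -0.982 0.075
outer loop
vertex 1.274 2.137 3.732
vertex 0.331 2.346 4.278
vertex 0.529 2.17 2.431
endloop
endfacet
facet normal 0.497 -0.022 0.867
outer loop
vertex 1.274 2.137 3.732
vertex 1.435 3.041 3.663
vertex 0.331 2.346 4.278
endloop
endfacet
facet normal 0.174 0.982 -0.075
outer loop
vertex 0.491 3.25 4.209
vertex 1.435 3.041 3.663
vertex -0.254 3.283 2.908
endloop
endfacet
facet normal -0.497 0.022 -0.867
outer loop
vertex 0.689 3.074 2.362
vertex 0.529 2.17 2.431
vertex -0.254 3.283 2.908
endloop
endfacet
facet normal 0.174 0.982 -0.075
outer loop
vertex -0.254 3.283 2.908
vertex 1.435 3.041 3.663
vertex 0.689 3.074 2.362
endloop
endfacet
facet normal 0.850 -0.188 -0.492
outer loop
vertex 0.689 3.074 2.362
vertex 1.274 2.137 3.732
vertex 0.529 2.17 2.431
endloop
endfacet
facet normal 0.850 -0.189 -0.492
outer loop
vertex 1.435 3.041 3.663
vertex 1.274 2.137 3.732
vertex 0.689 3.074 2.362
endloop
endfacet

endsolid


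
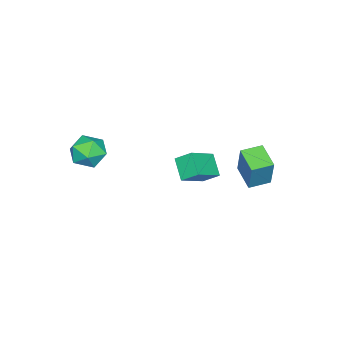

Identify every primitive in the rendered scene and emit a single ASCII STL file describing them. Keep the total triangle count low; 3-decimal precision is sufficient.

solid 
facet normal -0.970 0.129 -0.208
outer loop
vertex 2.363 -3.091 0.096
vertex 2.144 -4.128 0.474
vertex 2.109 -3.253 1.18
endloop
endfacet
facet normal -0.660 0.750 -0.043
outer loop
vertex 2.363 -3.091 0.096
vertex 2.109 -3.253 1.18
vertex 2.934 -2.543 0.895
endloop
endfacet
facet normal -0.122 0.857 -0.500
outer loop
vertex 2.363 -3.091 0.096
vertex 2.934 -2.543 0.895
vertex 3.48 -2.98 0.013
endloop
endfacet
facet normal -0.100 0.302 -0.948
outer loop
vertex 2.363 -3.091 0.096
vertex 3.48 -2.98 0.013
vertex 2.991 -3.959 -0.247
endloop
endfacet
facet normal -0.624 -0.148 -0.767
outer loop
vertex 2.363 -3.091 0.096
vertex 2.991 -3.959 -0.247
vertex 2.144 -4.128 0.474
endloop
endfacet
facet normal -0.383 0.691 0.613
outer loop
vertex 2.934 -2.543 0.895
vertex 2.109 -3.253 1.18
vertex 3.069 -3.241 1.767
endloop
endfacet
facet normal -0.884 -0.314 0.345
outer loop
vertex 2.109 -3.253 1.18
vertex 2.144 -4.128 0.474
vertex 2.58 -4.22 1.507
endloop
endfacet
facet normal -0.325 -0.762 -0.560
outer loop
vertex 2.144 -4.128 0.474
vertex 2.991 -3.959 -0.247
vertex 3.126 -4.657 0.625
endloop
endfacet
facet normal 0.522 -0.034 -0.852
outer loop
vertex 2.991 -3.959 -0.247
vertex 3.48 -2.98 0.013
vertex 3.951 -3.947 0.34
endloop
endfacet
facet normal 0.486 0.865 -0.128
outer loop
vertex 3.48 -2.98 0.013
vertex 2.934 -2.543 0.895
vertex 3.916 -3.072 1.046
endloop
endfacet
facet normal 0.100 -0.302 0.948
outer loop
vertex 3.697 -4.109 1.424
vertex 3.069 -3.241 1.767
vertex 2.58 -4.22 1.507
endloop
endfacet
facet normal 0.122 -0.857 0.500
outer loop
vertex 3.697 -4.109 1.424
vertex 2.58 -4.22 1.507
vertex 3.126 -4.657 0.625
endloop
endfacet
facet normal 0.660 -0.750 0.043
outer loop
vertex 3.697 -4.109 1.424
vertex 3.126 -4.657 0.625
vertex 3.951 -3.947 0.34
endloop
endfacet
facet normal 0.970 -0.129 0.208
outer loop
vertex 3.697 -4.109 1.424
vertex 3.951 -3.947 0.34
vertex 3.916 -3.072 1.046
endloop
endfacet
facet normal 0.624 0.148 0.767
outer loop
vertex 3.697 -4.109 1.424
vertex 3.916 -3.072 1.046
vertex 3.069 -3.241 1.767
endloop
endfacet
facet normal -0.522 0.034 0.852
outer loop
vertex 2.58 -4.22 1.507
vertex 3.069 -3.241 1.767
vertex 2.109 -3.253 1.18
endloop
endfacet
facet normal -0.486 -0.865 0.128
outer loop
vertex 3.126 -4.657 0.625
vertex 2.58 -4.22 1.507
vertex 2.144 -4.128 0.474
endloop
endfacet
facet normal 0.383 -0.691 -0.613
outer loop
vertex 3.951 -3.947 0.34
vertex 3.126 -4.657 0.625
vertex 2.991 -3.959 -0.247
endloop
endfacet
facet normal 0.884 0.314 -0.345
outer loop
vertex 3.916 -3.072 1.046
vertex 3.951 -3.947 0.34
vertex 3.48 -2.98 0.013
endloop
endfacet
facet normal 0.325 0.762 0.560
outer loop
vertex 3.069 -3.241 1.767
vertex 3.916 -3.072 1.046
vertex 2.934 -2.543 0.895
endloop
endfacet
facet normal -0.819 0.246 -0.519
outer loop
vertex -4.21 -0.09 -3.099
vertex -3.372 0.772 -4.012
vertex -4.033 -1.03 -3.824
endloop
endfacet
facet normal -0.555 -0.571 0.605
outer loop
vertex -2.428 -1.512 -2.808
vertex -4.21 -0.09 -3.099
vertex -4.033 -1.03 -3.824
endloop
endfacet
facet normal -0.819 0.246 -0.519
outer loop
vertex -4.033 -1.03 -3.824
vertex -3.372 0.772 -4.012
vertex -3.195 -0.167 -4.737
endloop
endfacet
facet normal 0.148 -0.783 -0.604
outer loop
vertex -3.195 -0.167 -4.737
vertex -2.428 -1.512 -2.808
vertex -4.033 -1.03 -3.824
endloop
endfacet
facet normal -0.147 0.783 0.604
outer loop
vertex -4.21 -0.09 -3.099
vertex -1.767 0.29 -2.996
vertex -3.372 0.772 -4.012
endloop
endfacet
facet normal -0.555 -0.571 0.605
outer loop
vertex -2.605 -0.573 -2.083
vertex -4.21 -0.09 -3.099
vertex -2.428 -1.512 -2.808
endloop
endfacet
facet normal -0.147 0.783 0.605
outer loop
vertex -2.605 -0.573 -2.083
vertex -1.767 0.29 -2.996
vertex -4.21 -0.09 -3.099
endloop
endfacet
facet normal 0.555 0.572 -0.605
outer loop
vertex -3.372 0.772 -4.012
vertex -1.767 0.29 -2.996
vertex -3.195 -0.167 -4.737
endloop
endfacet
facet normal 0.147 -0.783 -0.604
outer loop
vertex -1.59 -0.65 -3.721
vertex -2.428 -1.512 -2.808
vertex -3.195 -0.167 -4.737
endloop
endfacet
facet normal 0.555 0.571 -0.605
outer loop
vertex -3.195 -0.167 -4.737
vertex -1.767 0.29 -2.996
vertex -1.59 -0.65 -3.721
endloop
endfacet
facet normal 0.819 -0.246 0.519
outer loop
vertex -1.59 -0.65 -3.721
vertex -2.605 -0.573 -2.083
vertex -2.428 -1.512 -2.808
endloop
endfacet
facet normal 0.819 -0.246 0.519
outer loop
vertex -1.767 0.29 -2.996
vertex -2.605 -0.573 -2.083
vertex -1.59 -0.65 -3.721
endloop
endfacet
facet normal -0.600 -0.735 0.316
outer loop
vertex -2.936 2.208 -1.07
vertex -3.914 3.044 -0.981
vertex -3.478 1.787 -3.076
endloop
endfacet
facet normal 0.759 -0.648 -0.069
outer loop
vertex -2.526 2.956 -3.579
vertex -2.936 2.208 -1.07
vertex -3.478 1.787 -3.076
endloop
endfacet
facet normal -0.599 -0.735 0.317
outer loop
vertex -3.478 1.787 -3.076
vertex -3.914 3.044 -0.981
vertex -4.457 2.623 -2.987
endloop
endfacet
facet normal -0.256 -0.199 -0.946
outer loop
vertex -4.457 2.623 -2.987
vertex -2.526 2.956 -3.579
vertex -3.478 1.787 -3.076
endloop
endfacet
facet normal 0.256 0.199 0.946
outer loop
vertex -2.936 2.208 -1.07
vertex -2.962 4.213 -1.484
vertex -3.914 3.044 -0.981
endloop
endfacet
facet normal 0.758 -0.648 -0.069
outer loop
vertex -1.983 3.377 -1.573
vertex -2.936 2.208 -1.07
vertex -2.526 2.956 -3.579
endloop
endfacet
facet normal 0.256 0.199 0.946
outer loop
vertex -1.983 3.377 -1.573
vertex -2.962 4.213 -1.484
vertex -2.936 2.208 -1.07
endloop
endfacet
facet normal -0.759 0.648 0.069
outer loop
vertex -3.914 3.044 -0.981
vertex -2.962 4.213 -1.484
vertex -4.457 2.623 -2.987
endloop
endfacet
facet normal -0.256 -0.199 -0.946
outer loop
vertex -3.504 3.792 -3.49
vertex -2.526 2.956 -3.579
vertex -4.457 2.623 -2.987
endloop
endfacet
facet normal -0.759 0.648 0.069
outer loop
vertex -4.457 2.623 -2.987
vertex -2.962 4.213 -1.484
vertex -3.504 3.792 -3.49
endloop
endfacet
facet normal 0.600 0.735 -0.317
outer loop
vertex -3.504 3.792 -3.49
vertex -1.983 3.377 -1.573
vertex -2.526 2.956 -3.579
endloop
endfacet
facet normal 0.599 0.735 -0.316
outer loop
vertex -2.962 4.213 -1.484
vertex -1.983 3.377 -1.573
vertex -3.504 3.792 -3.49
endloop
endfacet

endsolid


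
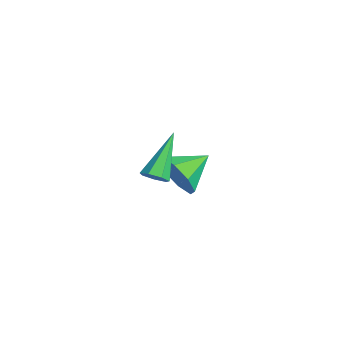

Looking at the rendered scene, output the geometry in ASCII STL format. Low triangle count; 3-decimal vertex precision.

solid 
facet normal 0.275 -0.889 -0.367
outer loop
vertex -1.932 -0.707 -2.556
vertex -2.404 -0.487 -3.444
vertex -1.454 -0.347 -3.07
endloop
endfacet
facet normal 0.483 0.440 0.757
outer loop
vertex -1.932 -0.707 -2.556
vertex -1.454 -0.347 -3.07
vertex -2.816 0.847 -2.896
endloop
endfacet
facet normal 0.275 -0.889 -0.366
outer loop
vertex -1.454 -0.347 -3.07
vertex -2.404 -0.487 -3.444
vertex -1.533 -0.07 -3.803
endloop
endfacet
facet normal 0.660 0.723 0.202
outer loop
vertex -1.454 -0.347 -3.07
vertex -1.533 -0.07 -3.803
vertex -2.816 0.847 -2.896
endloop
endfacet
facet normal 0.275 -0.889 -0.366
outer loop
vertex -1.533 -0.07 -3.803
vertex -2.404 -0.487 -3.444
vertex -2.122 -0.036 -4.327
endloop
endfacet
facet normal 0.365 0.861 -0.354
outer loop
vertex -1.533 -0.07 -3.803
vertex -2.122 -0.036 -4.327
vertex -2.816 0.847 -2.896
endloop
endfacet
facet normal 0.276 -0.889 -0.366
outer loop
vertex -2.122 -0.036 -4.327
vertex -2.404 -0.487 -3.444
vertex -2.875 -0.267 -4.333
endloop
endfacet
facet normal -0.233 0.773 -0.590
outer loop
vertex -2.122 -0.036 -4.327
vertex -2.875 -0.267 -4.333
vertex -2.816 0.847 -2.896
endloop
endfacet
facet normal 0.275 -0.889 -0.366
outer loop
vertex -2.875 -0.267 -4.333
vertex -2.404 -0.487 -3.444
vertex -3.353 -0.626 -3.819
endloop
endfacet
facet normal -0.777 0.512 -0.365
outer loop
vertex -2.875 -0.267 -4.333
vertex -3.353 -0.626 -3.819
vertex -2.816 0.847 -2.896
endloop
endfacet
facet normal 0.275 -0.889 -0.366
outer loop
vertex -3.353 -0.626 -3.819
vertex -2.404 -0.487 -3.444
vertex -3.274 -0.904 -3.085
endloop
endfacet
facet normal -0.955 0.229 0.190
outer loop
vertex -3.353 -0.626 -3.819
vertex -3.274 -0.904 -3.085
vertex -2.816 0.847 -2.896
endloop
endfacet
facet normal 0.275 -0.889 -0.366
outer loop
vertex -3.274 -0.904 -3.085
vertex -2.404 -0.487 -3.444
vertex -2.686 -0.937 -2.562
endloop
endfacet
facet normal -0.659 0.092 0.747
outer loop
vertex -3.274 -0.904 -3.085
vertex -2.686 -0.937 -2.562
vertex -2.816 0.847 -2.896
endloop
endfacet
facet normal 0.274 -0.889 -0.366
outer loop
vertex -2.686 -0.937 -2.562
vertex -2.404 -0.487 -3.444
vertex -1.932 -0.707 -2.556
endloop
endfacet
facet normal -0.062 0.179 0.982
outer loop
vertex -2.686 -0.937 -2.562
vertex -1.932 -0.707 -2.556
vertex -2.816 0.847 -2.896
endloop
endfacet
facet normal 0.517 -0.491 -0.701
outer loop
vertex 2.133 -2.805 -0.064
vertex 1.893 -2.529 -0.434
vertex 2.336 -2.42 -0.184
endloop
endfacet
facet normal 0.588 -0.059 0.807
outer loop
vertex 2.133 -2.805 -0.064
vertex 2.336 -2.42 -0.184
vertex 0.887 -1.571 0.934
endloop
endfacet
facet normal 0.517 -0.492 -0.701
outer loop
vertex 2.336 -2.42 -0.184
vertex 1.893 -2.529 -0.434
vertex 2.206 -2.118 -0.492
endloop
endfacet
facet normal 0.663 0.655 0.362
outer loop
vertex 2.336 -2.42 -0.184
vertex 2.206 -2.118 -0.492
vertex 0.887 -1.571 0.934
endloop
endfacet
facet normal 0.517 -0.492 -0.701
outer loop
vertex 2.206 -2.118 -0.492
vertex 1.893 -2.529 -0.434
vertex 1.84 -2.125 -0.757
endloop
endfacet
facet normal 0.149 0.961 -0.231
outer loop
vertex 2.206 -2.118 -0.492
vertex 1.84 -2.125 -0.757
vertex 0.887 -1.571 0.934
endloop
endfacet
facet normal 0.515 -0.493 -0.701
outer loop
vertex 1.84 -2.125 -0.757
vertex 1.893 -2.529 -0.434
vertex 1.514 -2.436 -0.778
endloop
endfacet
facet normal -0.568 0.632 -0.527
outer loop
vertex 1.84 -2.125 -0.757
vertex 1.514 -2.436 -0.778
vertex 0.887 -1.571 0.934
endloop
endfacet
facet normal 0.516 -0.491 -0.702
outer loop
vertex 1.514 -2.436 -0.778
vertex 1.893 -2.529 -0.434
vertex 1.474 -2.818 -0.54
endloop
endfacet
facet normal -0.949 -0.089 -0.303
outer loop
vertex 1.514 -2.436 -0.778
vertex 1.474 -2.818 -0.54
vertex 0.887 -1.571 0.934
endloop
endfacet
facet normal 0.516 -0.491 -0.702
outer loop
vertex 1.474 -2.818 -0.54
vertex 1.893 -2.529 -0.434
vertex 1.749 -2.982 -0.223
endloop
endfacet
facet normal -0.705 -0.655 0.273
outer loop
vertex 1.474 -2.818 -0.54
vertex 1.749 -2.982 -0.223
vertex 0.887 -1.571 0.934
endloop
endfacet
facet normal 0.517 -0.491 -0.701
outer loop
vertex 1.749 -2.982 -0.223
vertex 1.893 -2.529 -0.434
vertex 2.133 -2.805 -0.064
endloop
endfacet
facet normal -0.022 -0.642 0.767
outer loop
vertex 1.749 -2.982 -0.223
vertex 2.133 -2.805 -0.064
vertex 0.887 -1.571 0.934
endloop
endfacet

endsolid


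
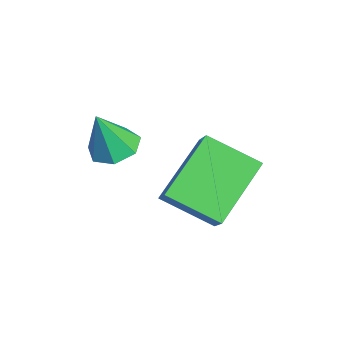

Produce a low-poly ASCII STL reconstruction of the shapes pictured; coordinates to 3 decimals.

solid 
facet normal -0.111 0.326 -0.939
outer loop
vertex -2.819 0.436 -0.452
vertex -3.187 1.072 -0.188
vertex -2.424 0.968 -0.314
endloop
endfacet
facet normal 0.778 -0.613 0.135
outer loop
vertex -2.819 0.436 -0.452
vertex -2.424 0.968 -0.314
vertex -3.013 0.568 1.268
endloop
endfacet
facet normal -0.111 0.325 -0.939
outer loop
vertex -2.424 0.968 -0.314
vertex -3.187 1.072 -0.188
vertex -2.603 1.578 -0.082
endloop
endfacet
facet normal 0.919 0.127 0.374
outer loop
vertex -2.424 0.968 -0.314
vertex -2.603 1.578 -0.082
vertex -3.013 0.568 1.268
endloop
endfacet
facet normal -0.112 0.326 -0.939
outer loop
vertex -2.603 1.578 -0.082
vertex -3.187 1.072 -0.188
vertex -3.221 1.807 0.071
endloop
endfacet
facet normal 0.403 0.670 0.624
outer loop
vertex -2.603 1.578 -0.082
vertex -3.221 1.807 0.071
vertex -3.013 0.568 1.268
endloop
endfacet
facet normal -0.112 0.326 -0.939
outer loop
vertex -3.221 1.807 0.071
vertex -3.187 1.072 -0.188
vertex -3.814 1.482 0.029
endloop
endfacet
facet normal -0.382 0.608 0.696
outer loop
vertex -3.221 1.807 0.071
vertex -3.814 1.482 0.029
vertex -3.013 0.568 1.268
endloop
endfacet
facet normal -0.112 0.325 -0.939
outer loop
vertex -3.814 1.482 0.029
vertex -3.187 1.072 -0.188
vertex -3.934 0.849 -0.176
endloop
endfacet
facet normal -0.844 -0.013 0.536
outer loop
vertex -3.814 1.482 0.029
vertex -3.934 0.849 -0.176
vertex -3.013 0.568 1.268
endloop
endfacet
facet normal -0.112 0.325 -0.939
outer loop
vertex -3.934 0.849 -0.176
vertex -3.187 1.072 -0.188
vertex -3.491 0.383 -0.39
endloop
endfacet
facet normal -0.636 -0.725 0.264
outer loop
vertex -3.934 0.849 -0.176
vertex -3.491 0.383 -0.39
vertex -3.013 0.568 1.268
endloop
endfacet
facet normal -0.112 0.325 -0.939
outer loop
vertex -3.491 0.383 -0.39
vertex -3.187 1.072 -0.188
vertex -2.819 0.436 -0.452
endloop
endfacet
facet normal 0.086 -0.993 0.086
outer loop
vertex -3.491 0.383 -0.39
vertex -2.819 0.436 -0.452
vertex -3.013 0.568 1.268
endloop
endfacet
facet normal -0.586 0.595 0.550
outer loop
vertex -1.456 3.3 1.367
vertex -0.757 4.689 0.61
vertex -2.292 3.259 0.521
endloop
endfacet
facet normal -0.404 -0.803 0.438
outer loop
vertex -1.003 1.951 -0.69
vertex -1.456 3.3 1.367
vertex -2.292 3.259 0.521
endloop
endfacet
facet normal -0.586 0.595 0.551
outer loop
vertex -2.292 3.259 0.521
vertex -0.757 4.689 0.61
vertex -1.593 4.649 -0.236
endloop
endfacet
facet normal -0.702 -0.034 -0.711
outer loop
vertex -1.593 4.649 -0.236
vertex -1.003 1.951 -0.69
vertex -2.292 3.259 0.521
endloop
endfacet
facet normal 0.702 0.034 0.711
outer loop
vertex -1.456 3.3 1.367
vertex 0.532 3.381 -0.601
vertex -0.757 4.689 0.61
endloop
endfacet
facet normal -0.404 -0.803 0.438
outer loop
vertex -0.167 1.991 0.156
vertex -1.456 3.3 1.367
vertex -1.003 1.951 -0.69
endloop
endfacet
facet normal 0.702 0.034 0.711
outer loop
vertex -0.167 1.991 0.156
vertex 0.532 3.381 -0.601
vertex -1.456 3.3 1.367
endloop
endfacet
facet normal 0.404 0.803 -0.437
outer loop
vertex -0.757 4.689 0.61
vertex 0.532 3.381 -0.601
vertex -1.593 4.649 -0.236
endloop
endfacet
facet normal -0.702 -0.034 -0.711
outer loop
vertex -0.304 3.34 -1.447
vertex -1.003 1.951 -0.69
vertex -1.593 4.649 -0.236
endloop
endfacet
facet normal 0.404 0.803 -0.438
outer loop
vertex -1.593 4.649 -0.236
vertex 0.532 3.381 -0.601
vertex -0.304 3.34 -1.447
endloop
endfacet
facet normal 0.586 -0.595 -0.551
outer loop
vertex -0.304 3.34 -1.447
vertex -0.167 1.991 0.156
vertex -1.003 1.951 -0.69
endloop
endfacet
facet normal 0.586 -0.595 -0.550
outer loop
vertex 0.532 3.381 -0.601
vertex -0.167 1.991 0.156
vertex -0.304 3.34 -1.447
endloop
endfacet

endsolid


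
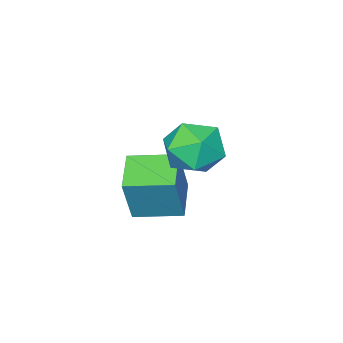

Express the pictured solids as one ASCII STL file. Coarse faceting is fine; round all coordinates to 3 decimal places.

solid 
facet normal -0.276 0.790 0.547
outer loop
vertex 0.071 0.245 3.811
vertex -0.271 -0.443 4.633
vertex 0.789 -0.065 4.621
endloop
endfacet
facet normal 0.275 0.954 0.121
outer loop
vertex 0.071 0.245 3.811
vertex 0.789 -0.065 4.621
vertex 1.131 -0.027 3.549
endloop
endfacet
facet normal 0.077 0.830 -0.552
outer loop
vertex 0.071 0.245 3.811
vertex 1.131 -0.027 3.549
vertex 0.283 -0.38 2.9
endloop
endfacet
facet normal -0.596 0.591 -0.544
outer loop
vertex 0.071 0.245 3.811
vertex 0.283 -0.38 2.9
vertex -0.584 -0.638 3.57
endloop
endfacet
facet normal -0.813 0.566 0.136
outer loop
vertex 0.071 0.245 3.811
vertex -0.584 -0.638 3.57
vertex -0.271 -0.443 4.633
endloop
endfacet
facet normal 0.813 0.512 0.277
outer loop
vertex 1.131 -0.027 3.549
vertex 0.789 -0.065 4.621
vertex 1.444 -0.882 4.21
endloop
endfacet
facet normal -0.077 0.248 0.966
outer loop
vertex 0.789 -0.065 4.621
vertex -0.271 -0.443 4.633
vertex 0.577 -1.14 4.88
endloop
endfacet
facet normal -0.947 -0.115 0.300
outer loop
vertex -0.271 -0.443 4.633
vertex -0.584 -0.638 3.57
vertex -0.271 -1.493 4.231
endloop
endfacet
facet normal -0.596 -0.075 -0.800
outer loop
vertex -0.584 -0.638 3.57
vertex 0.283 -0.38 2.9
vertex 0.071 -1.455 3.159
endloop
endfacet
facet normal 0.493 0.311 -0.813
outer loop
vertex 0.283 -0.38 2.9
vertex 1.131 -0.027 3.549
vertex 1.131 -1.077 3.147
endloop
endfacet
facet normal 0.596 -0.591 0.544
outer loop
vertex 0.789 -1.765 3.969
vertex 1.444 -0.882 4.21
vertex 0.577 -1.14 4.88
endloop
endfacet
facet normal -0.077 -0.830 0.552
outer loop
vertex 0.789 -1.765 3.969
vertex 0.577 -1.14 4.88
vertex -0.271 -1.493 4.231
endloop
endfacet
facet normal -0.275 -0.954 -0.121
outer loop
vertex 0.789 -1.765 3.969
vertex -0.271 -1.493 4.231
vertex 0.071 -1.455 3.159
endloop
endfacet
facet normal 0.276 -0.790 -0.547
outer loop
vertex 0.789 -1.765 3.969
vertex 0.071 -1.455 3.159
vertex 1.131 -1.077 3.147
endloop
endfacet
facet normal 0.813 -0.566 -0.136
outer loop
vertex 0.789 -1.765 3.969
vertex 1.131 -1.077 3.147
vertex 1.444 -0.882 4.21
endloop
endfacet
facet normal 0.596 0.075 0.800
outer loop
vertex 0.577 -1.14 4.88
vertex 1.444 -0.882 4.21
vertex 0.789 -0.065 4.621
endloop
endfacet
facet normal -0.493 -0.311 0.813
outer loop
vertex -0.271 -1.493 4.231
vertex 0.577 -1.14 4.88
vertex -0.271 -0.443 4.633
endloop
endfacet
facet normal -0.813 -0.512 -0.277
outer loop
vertex 0.071 -1.455 3.159
vertex -0.271 -1.493 4.231
vertex -0.584 -0.638 3.57
endloop
endfacet
facet normal 0.077 -0.248 -0.966
outer loop
vertex 1.131 -1.077 3.147
vertex 0.071 -1.455 3.159
vertex 0.283 -0.38 2.9
endloop
endfacet
facet normal 0.947 0.115 -0.300
outer loop
vertex 1.444 -0.882 4.21
vertex 1.131 -1.077 3.147
vertex 1.131 -0.027 3.549
endloop
endfacet
facet normal -0.716 -0.632 0.295
outer loop
vertex 0.312 -3.982 1.906
vertex -0.761 -2.667 2.118
vertex -0.29 -4.172 0.04
endloop
endfacet
facet normal 0.627 -0.769 -0.124
outer loop
vertex 0.821 -3.193 -0.418
vertex 0.312 -3.982 1.906
vertex -0.29 -4.172 0.04
endloop
endfacet
facet normal -0.716 -0.632 0.295
outer loop
vertex -0.29 -4.172 0.04
vertex -0.761 -2.667 2.118
vertex -1.362 -2.858 0.252
endloop
endfacet
facet normal -0.306 -0.096 -0.947
outer loop
vertex -1.362 -2.858 0.252
vertex 0.821 -3.193 -0.418
vertex -0.29 -4.172 0.04
endloop
endfacet
facet normal 0.305 0.097 0.947
outer loop
vertex 0.312 -3.982 1.906
vertex 0.35 -1.688 1.66
vertex -0.761 -2.667 2.118
endloop
endfacet
facet normal 0.628 -0.769 -0.123
outer loop
vertex 1.422 -3.002 1.448
vertex 0.312 -3.982 1.906
vertex 0.821 -3.193 -0.418
endloop
endfacet
facet normal 0.306 0.097 0.947
outer loop
vertex 1.422 -3.002 1.448
vertex 0.35 -1.688 1.66
vertex 0.312 -3.982 1.906
endloop
endfacet
facet normal -0.627 0.769 0.123
outer loop
vertex -0.761 -2.667 2.118
vertex 0.35 -1.688 1.66
vertex -1.362 -2.858 0.252
endloop
endfacet
facet normal -0.306 -0.097 -0.947
outer loop
vertex -0.252 -1.878 -0.206
vertex 0.821 -3.193 -0.418
vertex -1.362 -2.858 0.252
endloop
endfacet
facet normal -0.627 0.769 0.124
outer loop
vertex -1.362 -2.858 0.252
vertex 0.35 -1.688 1.66
vertex -0.252 -1.878 -0.206
endloop
endfacet
facet normal 0.716 0.632 -0.295
outer loop
vertex -0.252 -1.878 -0.206
vertex 1.422 -3.002 1.448
vertex 0.821 -3.193 -0.418
endloop
endfacet
facet normal 0.716 0.632 -0.295
outer loop
vertex 0.35 -1.688 1.66
vertex 1.422 -3.002 1.448
vertex -0.252 -1.878 -0.206
endloop
endfacet

endsolid


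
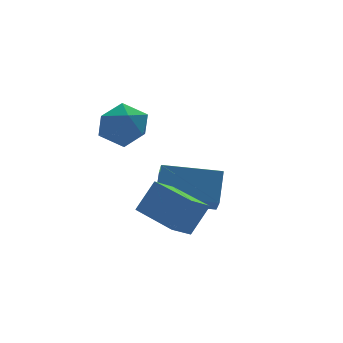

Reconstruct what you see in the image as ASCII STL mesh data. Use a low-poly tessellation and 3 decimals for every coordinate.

solid 
facet normal -0.487 0.752 -0.444
outer loop
vertex -2.171 1.158 1.182
vertex -2.905 0.824 1.421
vertex -2.511 1.374 1.921
endloop
endfacet
facet normal 0.155 0.965 -0.211
outer loop
vertex -2.171 1.158 1.182
vertex -2.511 1.374 1.921
vertex -1.684 1.229 1.864
endloop
endfacet
facet normal 0.649 0.554 -0.521
outer loop
vertex -2.171 1.158 1.182
vertex -1.684 1.229 1.864
vertex -1.568 0.591 1.33
endloop
endfacet
facet normal 0.315 0.089 -0.945
outer loop
vertex -2.171 1.158 1.182
vertex -1.568 0.591 1.33
vertex -2.322 0.34 1.055
endloop
endfacet
facet normal -0.388 0.211 -0.897
outer loop
vertex -2.171 1.158 1.182
vertex -2.322 0.34 1.055
vertex -2.905 0.824 1.421
endloop
endfacet
facet normal 0.183 0.851 0.492
outer loop
vertex -1.684 1.229 1.864
vertex -2.511 1.374 1.921
vertex -2.118 0.94 2.525
endloop
endfacet
facet normal -0.854 0.506 0.116
outer loop
vertex -2.511 1.374 1.921
vertex -2.905 0.824 1.421
vertex -2.872 0.689 2.25
endloop
endfacet
facet normal -0.694 -0.369 -0.617
outer loop
vertex -2.905 0.824 1.421
vertex -2.322 0.34 1.055
vertex -2.756 0.051 1.716
endloop
endfacet
facet normal 0.442 -0.567 -0.695
outer loop
vertex -2.322 0.34 1.055
vertex -1.568 0.591 1.33
vertex -1.929 -0.094 1.659
endloop
endfacet
facet normal 0.983 0.186 -0.009
outer loop
vertex -1.568 0.591 1.33
vertex -1.684 1.229 1.864
vertex -1.535 0.456 2.159
endloop
endfacet
facet normal -0.315 -0.089 0.945
outer loop
vertex -2.269 0.122 2.398
vertex -2.118 0.94 2.525
vertex -2.872 0.689 2.25
endloop
endfacet
facet normal -0.649 -0.554 0.521
outer loop
vertex -2.269 0.122 2.398
vertex -2.872 0.689 2.25
vertex -2.756 0.051 1.716
endloop
endfacet
facet normal -0.155 -0.965 0.211
outer loop
vertex -2.269 0.122 2.398
vertex -2.756 0.051 1.716
vertex -1.929 -0.094 1.659
endloop
endfacet
facet normal 0.487 -0.752 0.444
outer loop
vertex -2.269 0.122 2.398
vertex -1.929 -0.094 1.659
vertex -1.535 0.456 2.159
endloop
endfacet
facet normal 0.388 -0.211 0.897
outer loop
vertex -2.269 0.122 2.398
vertex -1.535 0.456 2.159
vertex -2.118 0.94 2.525
endloop
endfacet
facet normal -0.442 0.567 0.695
outer loop
vertex -2.872 0.689 2.25
vertex -2.118 0.94 2.525
vertex -2.511 1.374 1.921
endloop
endfacet
facet normal -0.983 -0.186 0.009
outer loop
vertex -2.756 0.051 1.716
vertex -2.872 0.689 2.25
vertex -2.905 0.824 1.421
endloop
endfacet
facet normal -0.183 -0.851 -0.492
outer loop
vertex -1.929 -0.094 1.659
vertex -2.756 0.051 1.716
vertex -2.322 0.34 1.055
endloop
endfacet
facet normal 0.854 -0.506 -0.116
outer loop
vertex -1.535 0.456 2.159
vertex -1.929 -0.094 1.659
vertex -1.568 0.591 1.33
endloop
endfacet
facet normal 0.694 0.369 0.617
outer loop
vertex -2.118 0.94 2.525
vertex -1.535 0.456 2.159
vertex -1.684 1.229 1.864
endloop
endfacet
facet normal -0.549 -0.089 -0.831
outer loop
vertex -1.928 -2.114 -1.163
vertex -2.377 -0.595 -1.028
vertex -1.236 -1.867 -1.647
endloop
endfacet
facet normal 0.282 -0.956 -0.085
outer loop
vertex -0.603 -1.765 -0.692
vertex -1.928 -2.114 -1.163
vertex -1.236 -1.867 -1.647
endloop
endfacet
facet normal -0.549 -0.089 -0.831
outer loop
vertex -1.236 -1.867 -1.647
vertex -2.377 -0.595 -1.028
vertex -1.685 -0.348 -1.512
endloop
endfacet
facet normal 0.786 0.281 -0.551
outer loop
vertex -1.685 -0.348 -1.512
vertex -0.603 -1.765 -0.692
vertex -1.236 -1.867 -1.647
endloop
endfacet
facet normal -0.786 -0.281 0.551
outer loop
vertex -1.928 -2.114 -1.163
vertex -1.744 -0.493 -0.073
vertex -2.377 -0.595 -1.028
endloop
endfacet
facet normal 0.282 -0.956 -0.085
outer loop
vertex -1.295 -2.012 -0.208
vertex -1.928 -2.114 -1.163
vertex -0.603 -1.765 -0.692
endloop
endfacet
facet normal -0.786 -0.281 0.551
outer loop
vertex -1.295 -2.012 -0.208
vertex -1.744 -0.493 -0.073
vertex -1.928 -2.114 -1.163
endloop
endfacet
facet normal -0.282 0.956 0.085
outer loop
vertex -2.377 -0.595 -1.028
vertex -1.744 -0.493 -0.073
vertex -1.685 -0.348 -1.512
endloop
endfacet
facet normal 0.786 0.281 -0.551
outer loop
vertex -1.052 -0.246 -0.557
vertex -0.603 -1.765 -0.692
vertex -1.685 -0.348 -1.512
endloop
endfacet
facet normal -0.282 0.956 0.085
outer loop
vertex -1.685 -0.348 -1.512
vertex -1.744 -0.493 -0.073
vertex -1.052 -0.246 -0.557
endloop
endfacet
facet normal 0.549 0.089 0.831
outer loop
vertex -1.052 -0.246 -0.557
vertex -1.295 -2.012 -0.208
vertex -0.603 -1.765 -0.692
endloop
endfacet
facet normal 0.549 0.089 0.831
outer loop
vertex -1.744 -0.493 -0.073
vertex -1.295 -2.012 -0.208
vertex -1.052 -0.246 -0.557
endloop
endfacet
facet normal -0.378 -0.573 -0.727
outer loop
vertex 0.459 -0.156 -1.603
vertex -1.206 0.638 -1.363
vertex 0.7 0.557 -2.291
endloop
endfacet
facet normal 0.895 -0.427 -0.129
outer loop
vertex 1.166 1.262 -1.397
vertex 0.459 -0.156 -1.603
vertex 0.7 0.557 -2.291
endloop
endfacet
facet normal -0.378 -0.573 -0.727
outer loop
vertex 0.7 0.557 -2.291
vertex -1.206 0.638 -1.363
vertex -0.964 1.352 -2.051
endloop
endfacet
facet normal 0.237 0.699 -0.675
outer loop
vertex -0.964 1.352 -2.051
vertex 1.166 1.262 -1.397
vertex 0.7 0.557 -2.291
endloop
endfacet
facet normal -0.236 -0.699 0.675
outer loop
vertex 0.459 -0.156 -1.603
vertex -0.74 1.343 -0.469
vertex -1.206 0.638 -1.363
endloop
endfacet
facet normal 0.895 -0.427 -0.129
outer loop
vertex 0.924 0.548 -0.709
vertex 0.459 -0.156 -1.603
vertex 1.166 1.262 -1.397
endloop
endfacet
facet normal -0.237 -0.700 0.674
outer loop
vertex 0.924 0.548 -0.709
vertex -0.74 1.343 -0.469
vertex 0.459 -0.156 -1.603
endloop
endfacet
facet normal -0.895 0.428 0.129
outer loop
vertex -1.206 0.638 -1.363
vertex -0.74 1.343 -0.469
vertex -0.964 1.352 -2.051
endloop
endfacet
facet normal 0.237 0.700 -0.674
outer loop
vertex -0.499 2.056 -1.157
vertex 1.166 1.262 -1.397
vertex -0.964 1.352 -2.051
endloop
endfacet
facet normal -0.895 0.427 0.129
outer loop
vertex -0.964 1.352 -2.051
vertex -0.74 1.343 -0.469
vertex -0.499 2.056 -1.157
endloop
endfacet
facet normal 0.378 0.573 0.727
outer loop
vertex -0.499 2.056 -1.157
vertex 0.924 0.548 -0.709
vertex 1.166 1.262 -1.397
endloop
endfacet
facet normal 0.379 0.573 0.727
outer loop
vertex -0.74 1.343 -0.469
vertex 0.924 0.548 -0.709
vertex -0.499 2.056 -1.157
endloop
endfacet

endsolid
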